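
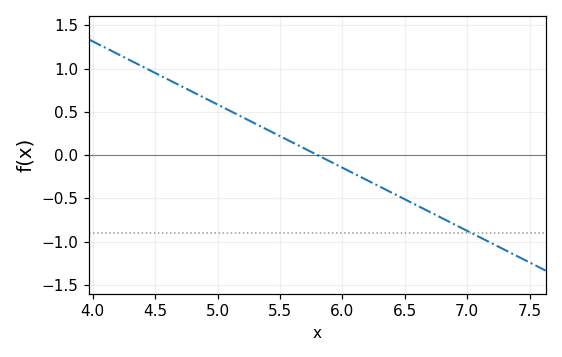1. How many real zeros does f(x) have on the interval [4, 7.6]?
1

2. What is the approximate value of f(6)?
-0.15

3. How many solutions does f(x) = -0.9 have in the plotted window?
1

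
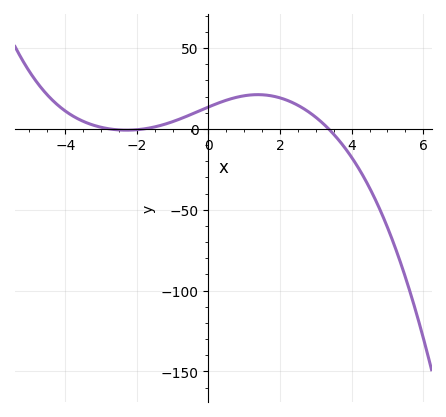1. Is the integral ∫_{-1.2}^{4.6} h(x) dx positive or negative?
positive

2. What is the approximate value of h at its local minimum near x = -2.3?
-0.757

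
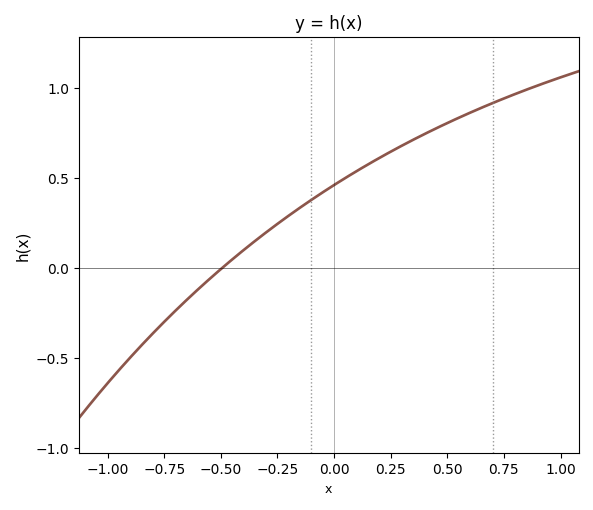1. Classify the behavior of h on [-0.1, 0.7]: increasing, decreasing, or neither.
increasing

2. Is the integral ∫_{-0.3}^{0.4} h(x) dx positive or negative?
positive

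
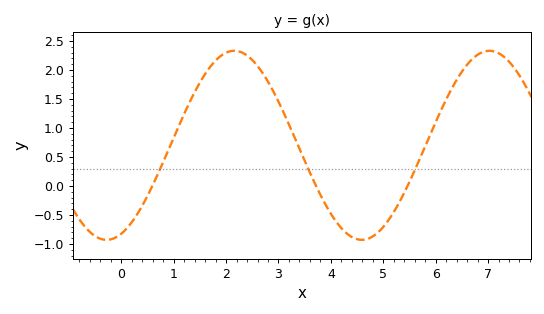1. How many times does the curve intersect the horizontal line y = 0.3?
3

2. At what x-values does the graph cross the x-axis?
0.6, 3.8, 5.4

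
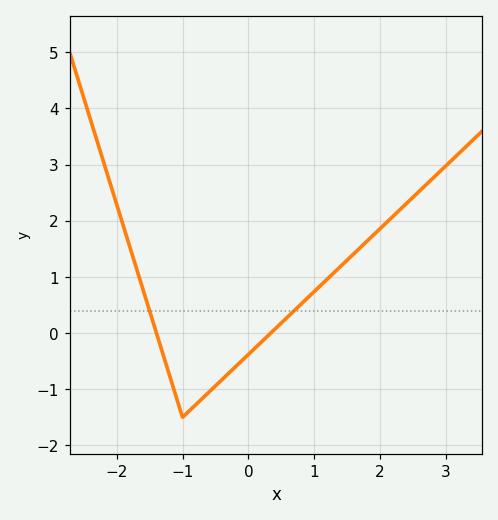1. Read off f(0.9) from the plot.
0.6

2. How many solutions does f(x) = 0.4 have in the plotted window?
2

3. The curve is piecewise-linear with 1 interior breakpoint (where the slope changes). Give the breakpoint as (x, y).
(-1, -1.5)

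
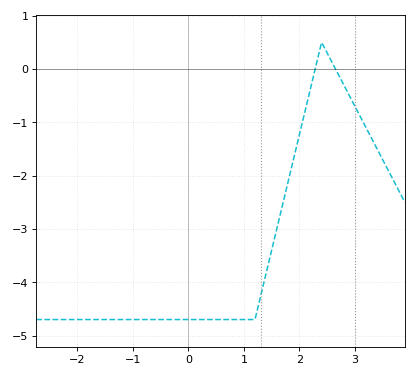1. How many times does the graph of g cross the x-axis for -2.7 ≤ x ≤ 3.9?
2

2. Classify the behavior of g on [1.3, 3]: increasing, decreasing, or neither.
neither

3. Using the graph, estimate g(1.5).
-3.4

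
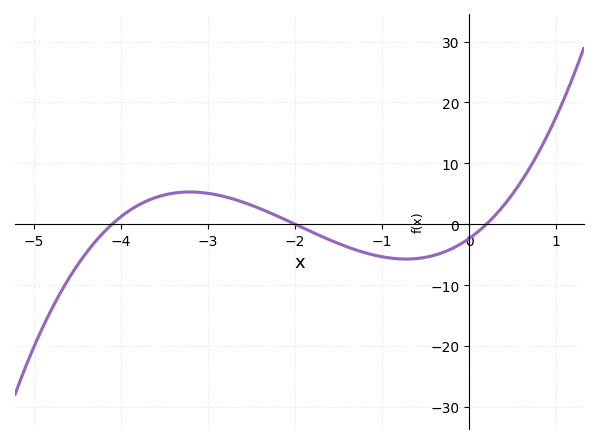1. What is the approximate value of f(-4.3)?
-3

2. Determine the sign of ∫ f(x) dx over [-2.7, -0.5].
negative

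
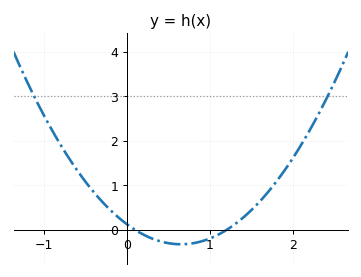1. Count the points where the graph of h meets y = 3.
2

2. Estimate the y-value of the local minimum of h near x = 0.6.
-0.3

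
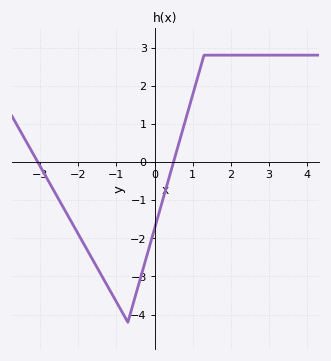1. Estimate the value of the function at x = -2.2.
-1.54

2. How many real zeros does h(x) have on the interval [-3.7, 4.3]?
2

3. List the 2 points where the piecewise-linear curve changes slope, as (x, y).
(-0.7, -4.2); (1.3, 2.8)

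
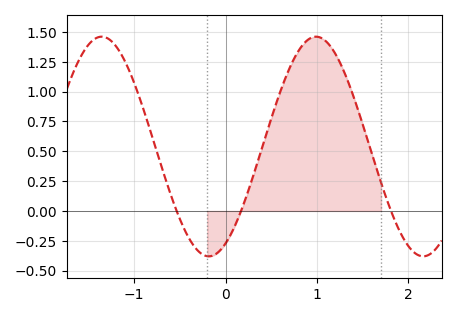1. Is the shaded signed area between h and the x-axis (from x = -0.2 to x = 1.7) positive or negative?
positive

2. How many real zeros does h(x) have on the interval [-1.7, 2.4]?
3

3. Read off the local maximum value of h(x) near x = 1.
1.45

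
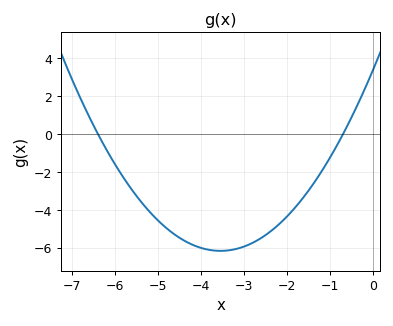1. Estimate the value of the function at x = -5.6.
-3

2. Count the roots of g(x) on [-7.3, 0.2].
2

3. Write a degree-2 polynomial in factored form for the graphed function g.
y = 0.76(x + 6.4)(x + 0.7)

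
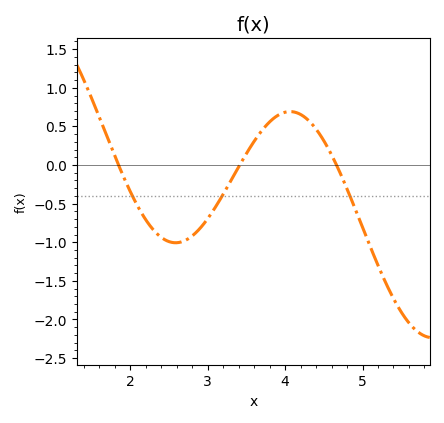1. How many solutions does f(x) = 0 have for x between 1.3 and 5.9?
3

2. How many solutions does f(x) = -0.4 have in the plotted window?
3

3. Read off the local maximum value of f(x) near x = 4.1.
0.692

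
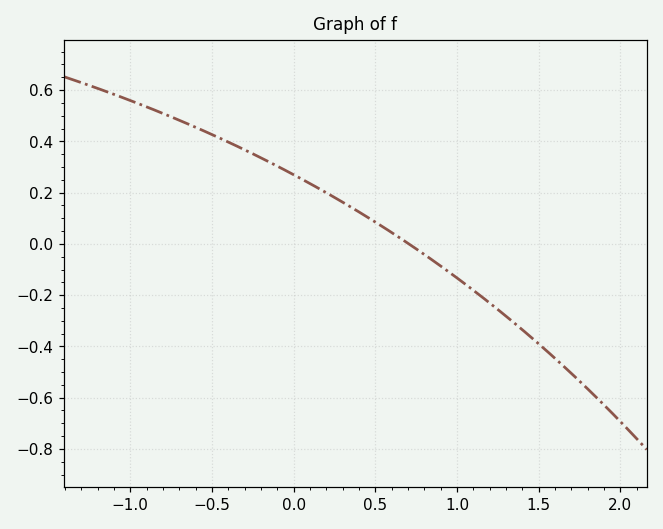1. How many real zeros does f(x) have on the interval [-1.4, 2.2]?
1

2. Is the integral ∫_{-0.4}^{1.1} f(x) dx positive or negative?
positive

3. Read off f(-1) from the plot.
0.56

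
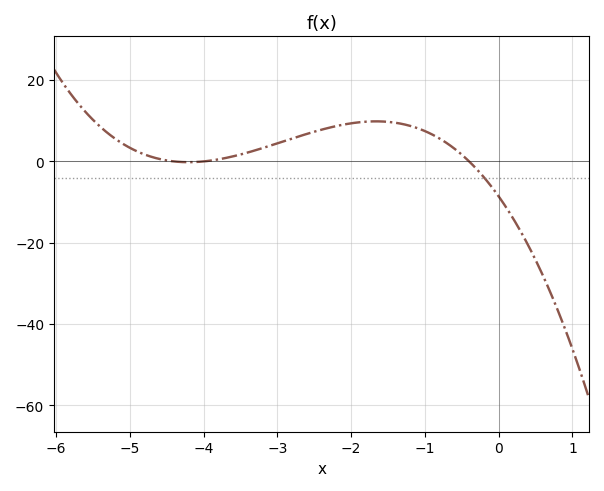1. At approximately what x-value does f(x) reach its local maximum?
-1.7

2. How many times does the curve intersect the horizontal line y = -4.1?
1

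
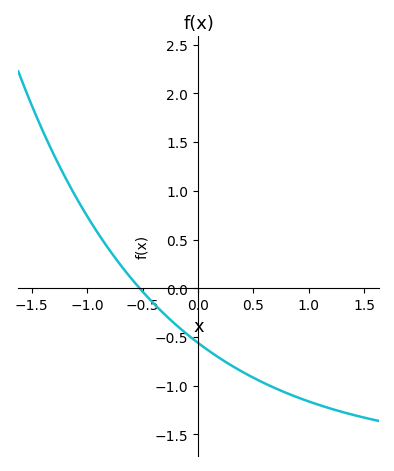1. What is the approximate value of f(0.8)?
-1.1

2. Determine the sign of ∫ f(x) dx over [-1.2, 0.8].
negative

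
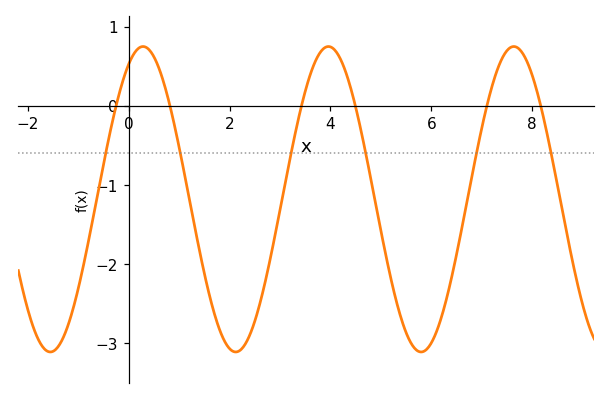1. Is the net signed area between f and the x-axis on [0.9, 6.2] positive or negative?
negative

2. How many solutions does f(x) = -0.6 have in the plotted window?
6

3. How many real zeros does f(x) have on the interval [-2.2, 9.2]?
6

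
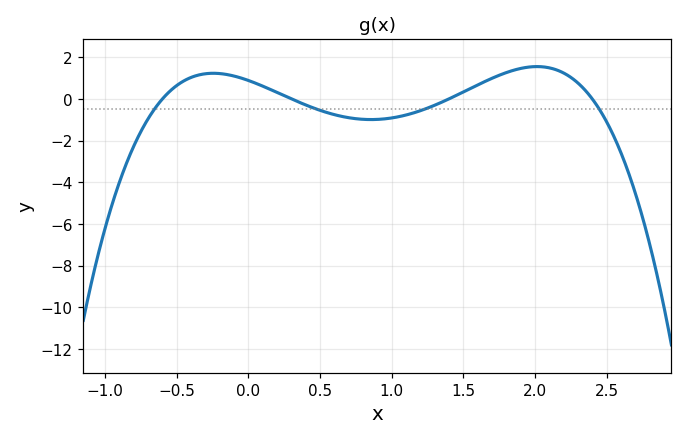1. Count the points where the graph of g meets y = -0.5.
4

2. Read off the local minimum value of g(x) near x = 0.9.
-1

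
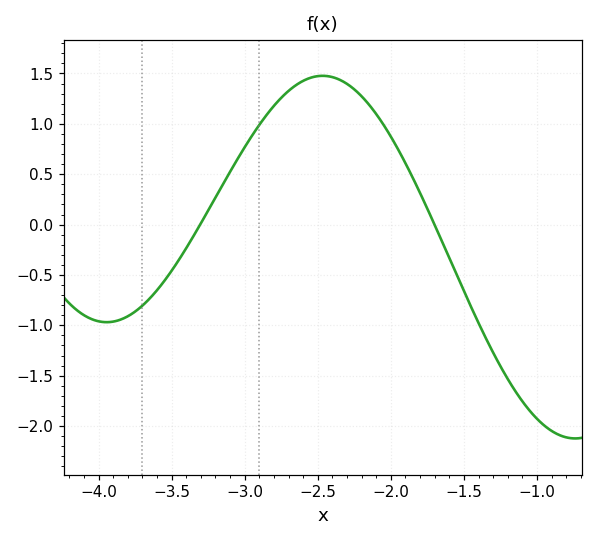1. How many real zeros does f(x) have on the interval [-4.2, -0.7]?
2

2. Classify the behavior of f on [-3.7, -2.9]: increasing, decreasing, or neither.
increasing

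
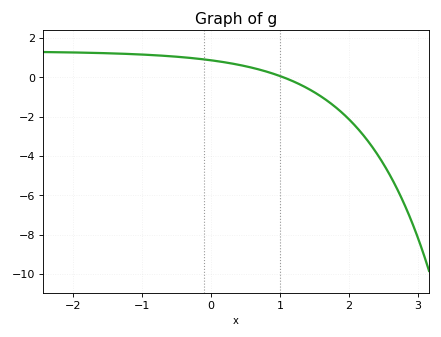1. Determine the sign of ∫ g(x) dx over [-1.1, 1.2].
positive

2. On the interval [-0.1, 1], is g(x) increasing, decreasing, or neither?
decreasing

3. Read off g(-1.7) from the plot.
1.2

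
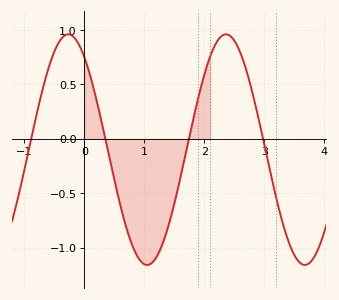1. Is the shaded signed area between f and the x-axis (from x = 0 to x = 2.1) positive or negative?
negative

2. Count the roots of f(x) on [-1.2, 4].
4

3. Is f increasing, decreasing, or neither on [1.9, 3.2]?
neither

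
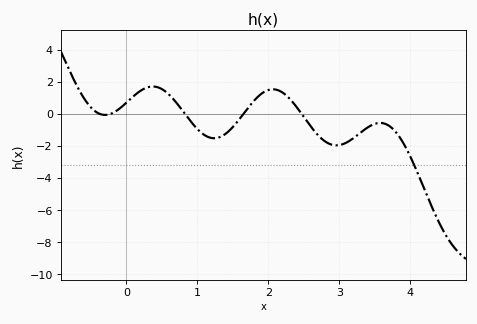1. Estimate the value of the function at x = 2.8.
-1.72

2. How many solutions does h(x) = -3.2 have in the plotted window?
1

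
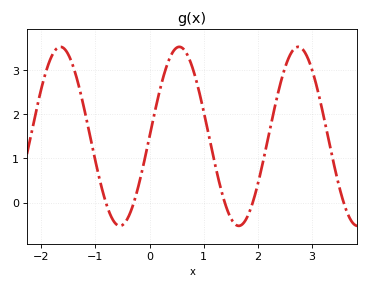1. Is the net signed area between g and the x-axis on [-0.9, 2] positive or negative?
positive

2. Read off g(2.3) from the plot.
2.09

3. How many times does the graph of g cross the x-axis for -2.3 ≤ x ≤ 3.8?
5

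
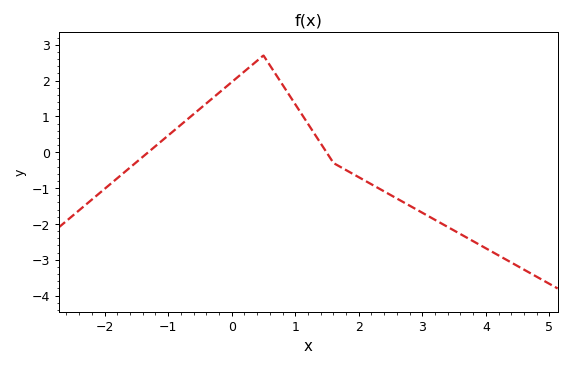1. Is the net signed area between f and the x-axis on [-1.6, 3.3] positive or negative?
positive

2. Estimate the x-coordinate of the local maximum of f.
0.5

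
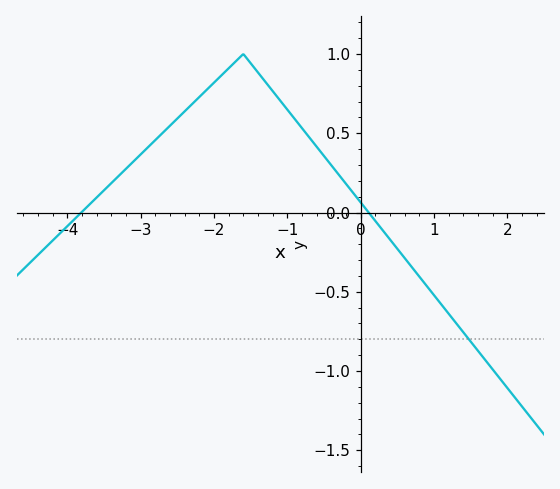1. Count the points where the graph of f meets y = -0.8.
1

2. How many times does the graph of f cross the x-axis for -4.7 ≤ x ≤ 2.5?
2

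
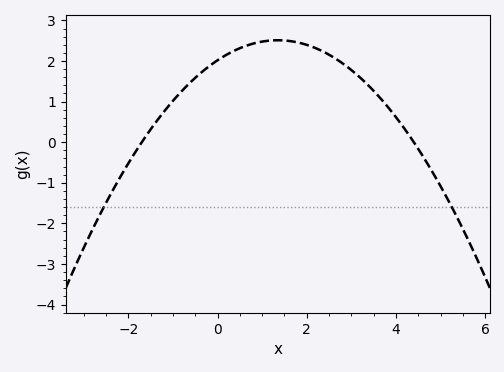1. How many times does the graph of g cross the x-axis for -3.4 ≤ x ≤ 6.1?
2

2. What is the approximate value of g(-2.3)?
-1.1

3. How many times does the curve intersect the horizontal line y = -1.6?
2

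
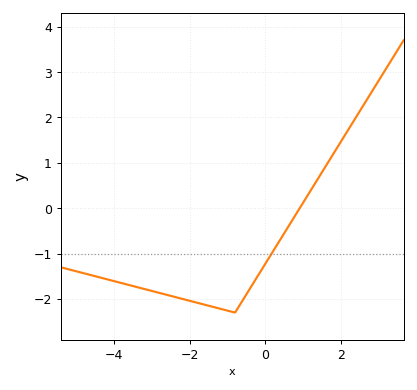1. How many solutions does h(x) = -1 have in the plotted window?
1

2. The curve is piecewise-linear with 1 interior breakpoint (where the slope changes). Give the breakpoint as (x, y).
(-0.8, -2.3)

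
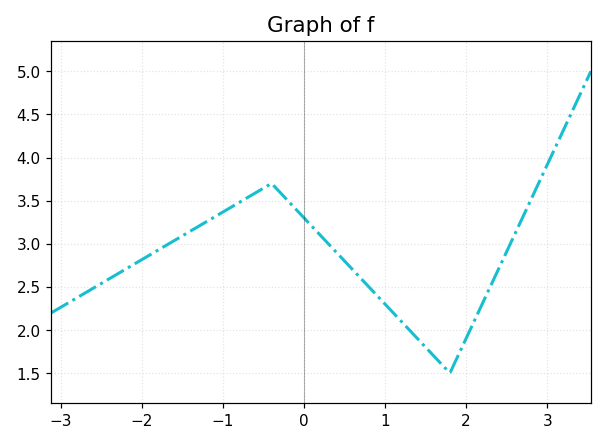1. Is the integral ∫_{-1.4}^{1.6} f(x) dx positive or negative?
positive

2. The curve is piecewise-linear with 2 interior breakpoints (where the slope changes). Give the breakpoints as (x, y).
(-0.4, 3.7); (1.8, 1.5)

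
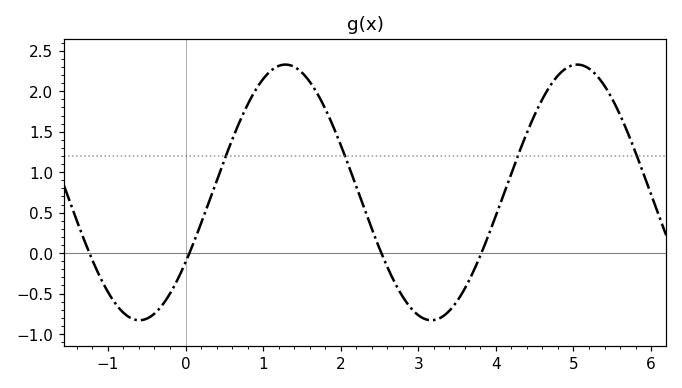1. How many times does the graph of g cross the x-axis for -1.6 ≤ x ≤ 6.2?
4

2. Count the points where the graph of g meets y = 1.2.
4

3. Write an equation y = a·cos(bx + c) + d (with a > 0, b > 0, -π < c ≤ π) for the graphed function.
y = 1.58cos(1.67x - 2.15) + 0.75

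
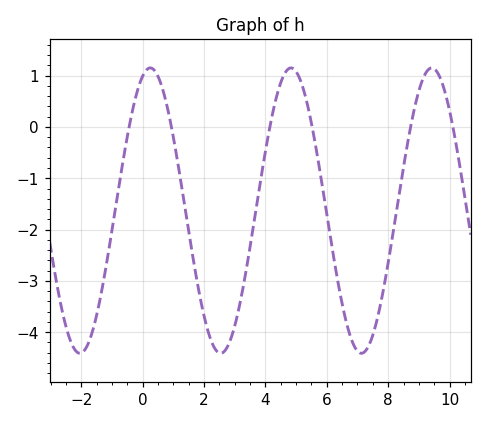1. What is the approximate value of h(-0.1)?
0.8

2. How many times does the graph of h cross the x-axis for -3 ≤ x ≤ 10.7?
6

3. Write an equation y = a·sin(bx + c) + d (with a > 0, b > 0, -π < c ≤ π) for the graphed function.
y = 2.78sin(1.4x + 1.2) - 1.63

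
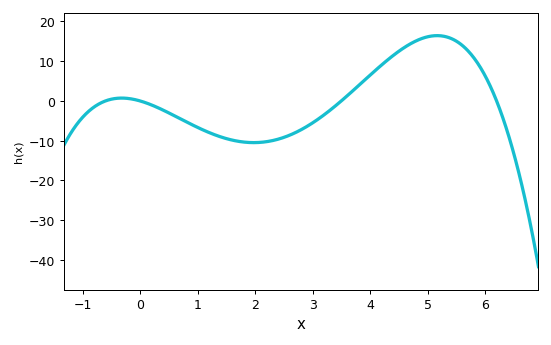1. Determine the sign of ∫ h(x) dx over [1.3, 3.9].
negative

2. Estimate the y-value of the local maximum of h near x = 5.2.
16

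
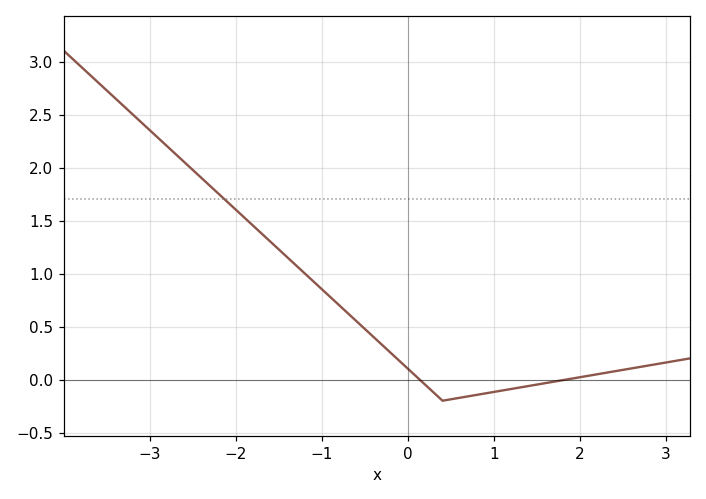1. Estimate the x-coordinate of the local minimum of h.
0.403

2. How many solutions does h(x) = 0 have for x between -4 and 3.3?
2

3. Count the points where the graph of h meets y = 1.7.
1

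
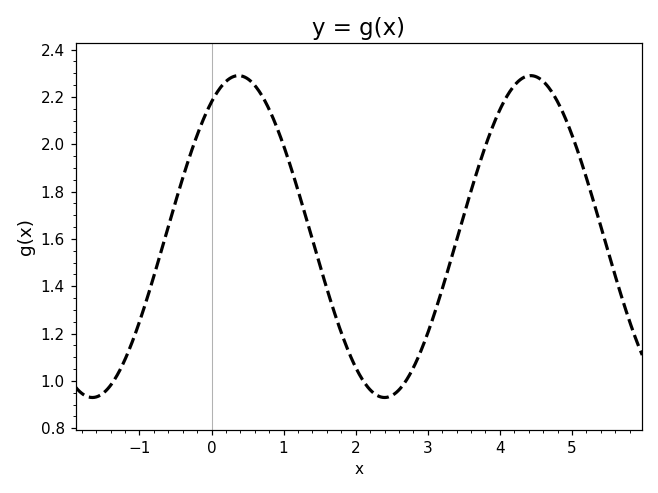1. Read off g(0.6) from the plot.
2.25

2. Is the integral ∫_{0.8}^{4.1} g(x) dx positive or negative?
positive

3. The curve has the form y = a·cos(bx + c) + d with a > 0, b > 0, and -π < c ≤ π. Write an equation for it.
y = 0.68cos(1.55x - 0.58) + 1.61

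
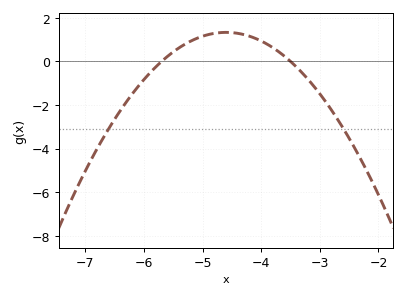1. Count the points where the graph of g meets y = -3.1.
2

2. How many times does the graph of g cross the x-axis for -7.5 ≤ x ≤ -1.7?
2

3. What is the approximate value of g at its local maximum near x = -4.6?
1.33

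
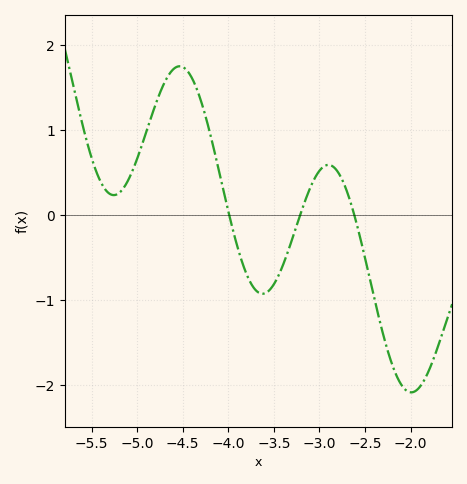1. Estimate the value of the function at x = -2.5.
-0.5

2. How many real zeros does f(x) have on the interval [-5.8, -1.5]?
3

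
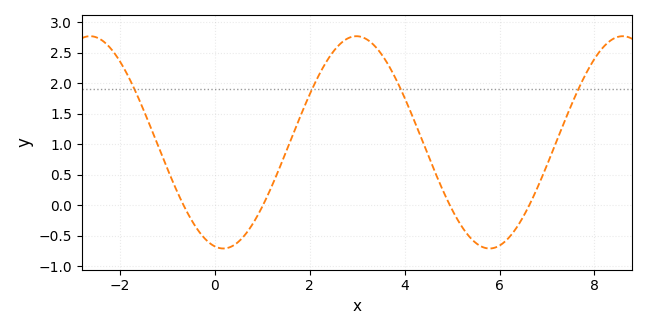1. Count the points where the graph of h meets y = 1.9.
4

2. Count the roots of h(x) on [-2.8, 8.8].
4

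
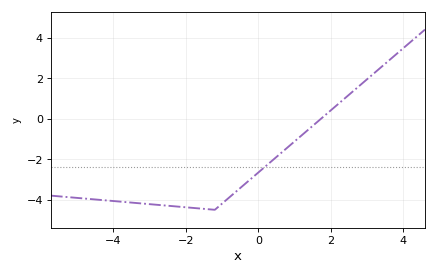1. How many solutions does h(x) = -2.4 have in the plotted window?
1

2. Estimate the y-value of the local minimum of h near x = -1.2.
-4.5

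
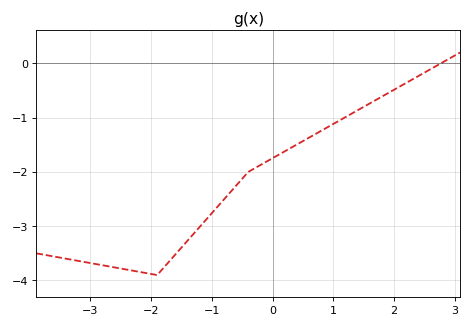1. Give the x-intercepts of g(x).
2.77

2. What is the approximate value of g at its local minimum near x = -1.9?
-3.9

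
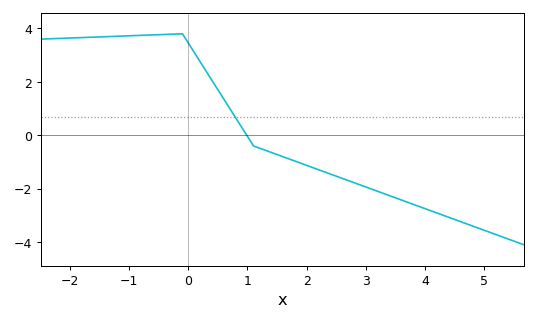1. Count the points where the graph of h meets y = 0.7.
1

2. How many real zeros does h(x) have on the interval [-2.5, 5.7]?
1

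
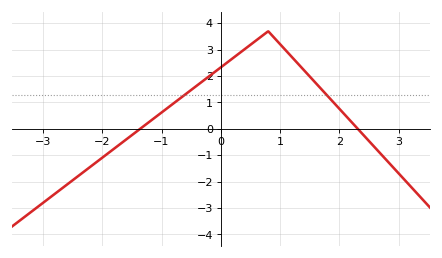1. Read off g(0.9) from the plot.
3.5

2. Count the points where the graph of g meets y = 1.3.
2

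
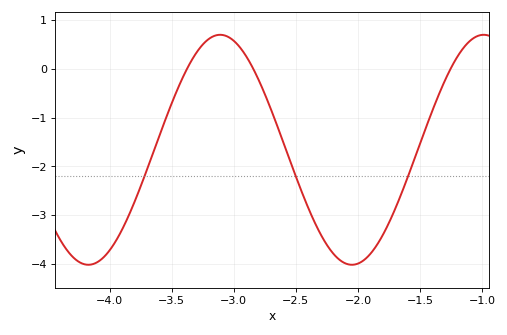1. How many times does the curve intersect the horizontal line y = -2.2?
3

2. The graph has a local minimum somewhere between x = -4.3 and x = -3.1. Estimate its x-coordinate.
-4.17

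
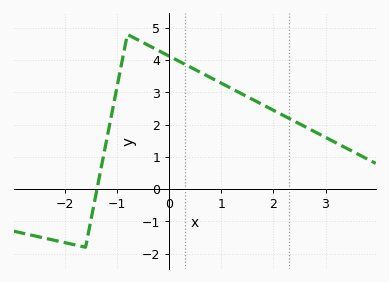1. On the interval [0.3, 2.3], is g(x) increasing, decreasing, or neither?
decreasing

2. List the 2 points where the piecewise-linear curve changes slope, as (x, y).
(-1.6, -1.8); (-0.8, 4.8)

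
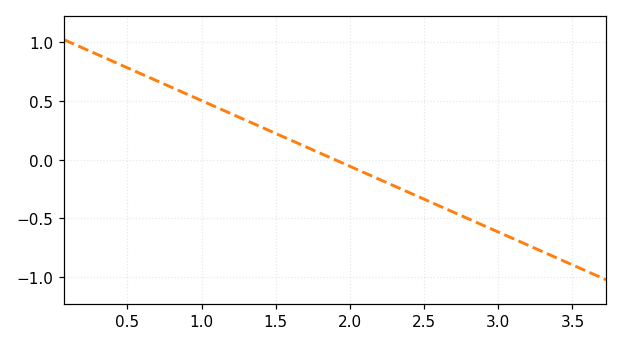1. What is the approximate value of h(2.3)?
-0.2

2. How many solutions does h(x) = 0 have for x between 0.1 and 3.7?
1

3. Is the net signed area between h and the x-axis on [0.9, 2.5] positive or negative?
positive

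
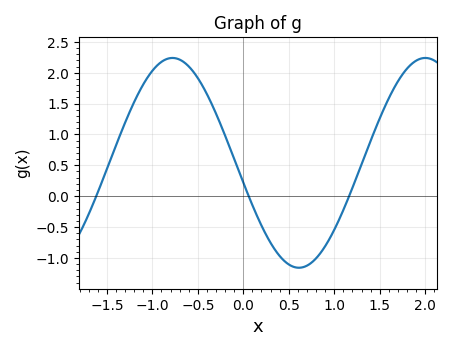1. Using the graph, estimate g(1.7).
1.86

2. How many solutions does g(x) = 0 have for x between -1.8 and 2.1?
3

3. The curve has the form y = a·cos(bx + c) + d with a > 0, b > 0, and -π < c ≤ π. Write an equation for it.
y = 1.7cos(2.26x + 1.76) + 0.54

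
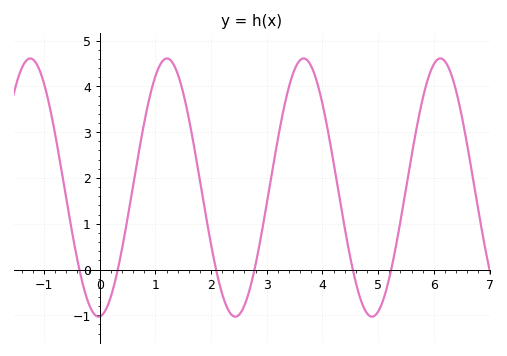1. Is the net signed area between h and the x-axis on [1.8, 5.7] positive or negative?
positive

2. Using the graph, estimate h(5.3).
0.4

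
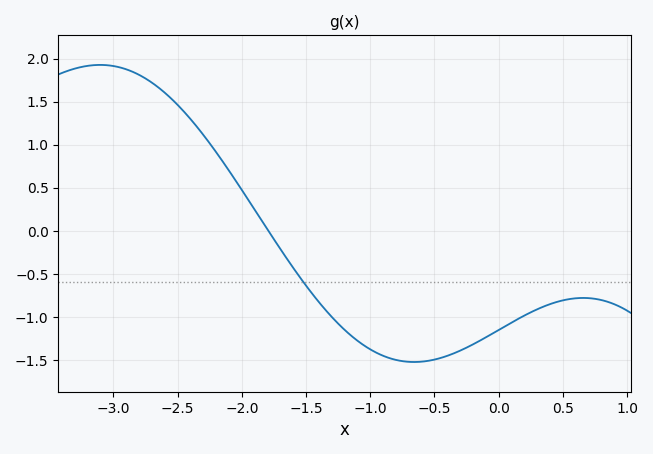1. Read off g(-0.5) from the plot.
-1.5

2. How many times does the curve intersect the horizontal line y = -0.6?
1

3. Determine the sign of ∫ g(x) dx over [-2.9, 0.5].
negative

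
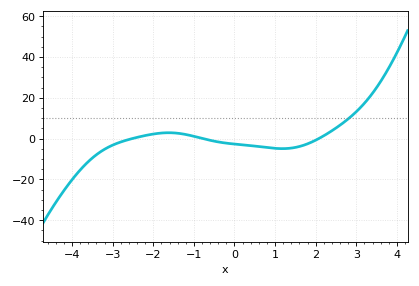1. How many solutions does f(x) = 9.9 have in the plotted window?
1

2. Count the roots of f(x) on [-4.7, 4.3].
3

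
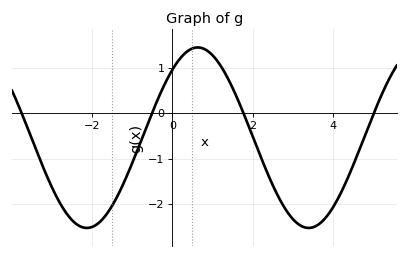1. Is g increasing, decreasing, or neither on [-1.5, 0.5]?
increasing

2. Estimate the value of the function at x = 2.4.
-1.39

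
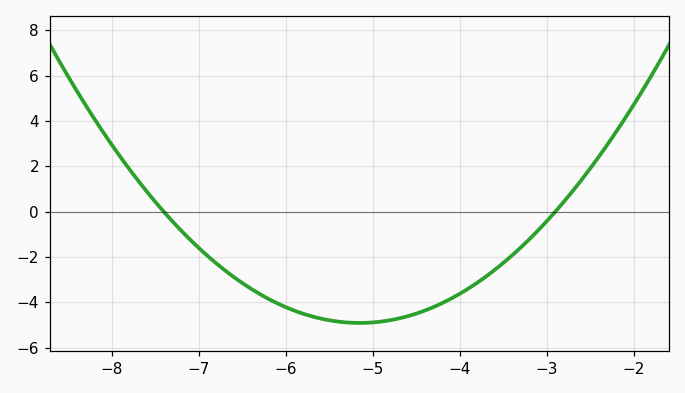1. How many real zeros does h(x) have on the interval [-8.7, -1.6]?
2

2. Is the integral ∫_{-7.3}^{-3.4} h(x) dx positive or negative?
negative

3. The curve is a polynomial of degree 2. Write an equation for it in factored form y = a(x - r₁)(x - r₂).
y = 0.97(x + 7.4)(x + 2.9)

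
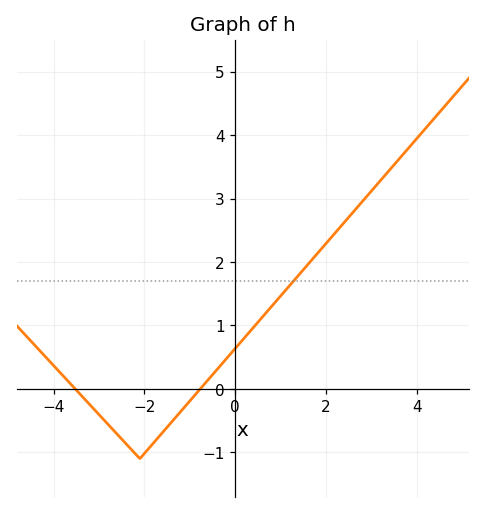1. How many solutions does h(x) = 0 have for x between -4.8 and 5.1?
2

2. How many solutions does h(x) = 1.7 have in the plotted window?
1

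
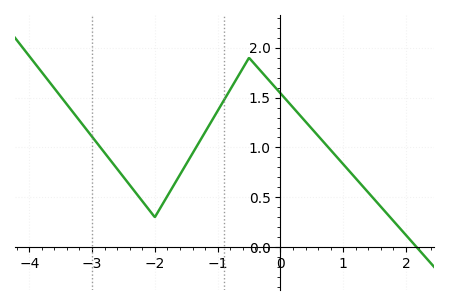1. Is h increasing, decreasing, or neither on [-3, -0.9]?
neither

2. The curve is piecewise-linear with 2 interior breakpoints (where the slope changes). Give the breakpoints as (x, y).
(-2, 0.3); (-0.5, 1.9)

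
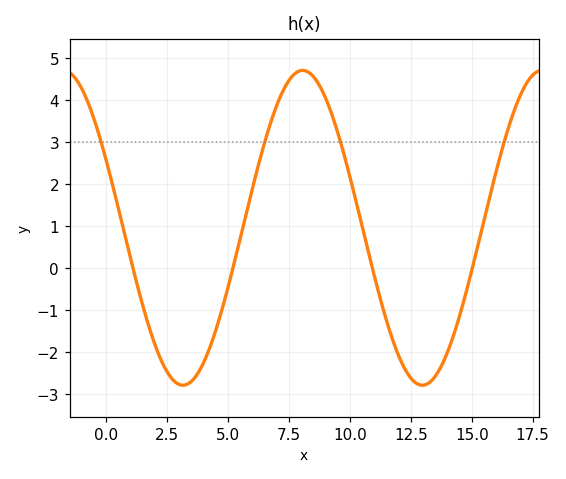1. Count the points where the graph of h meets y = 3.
4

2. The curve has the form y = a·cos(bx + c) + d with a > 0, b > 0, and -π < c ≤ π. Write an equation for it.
y = 3.75cos(0.64x + 1.12) + 0.96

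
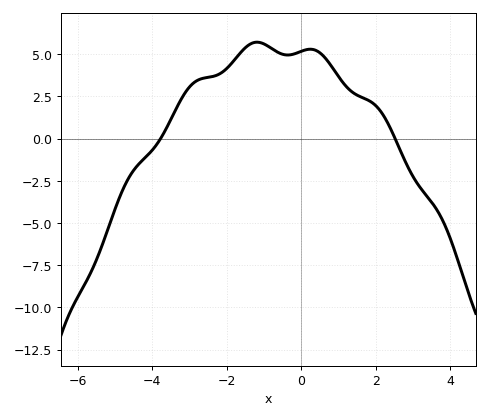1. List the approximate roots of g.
-3.8, 2.6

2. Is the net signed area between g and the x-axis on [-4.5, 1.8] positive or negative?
positive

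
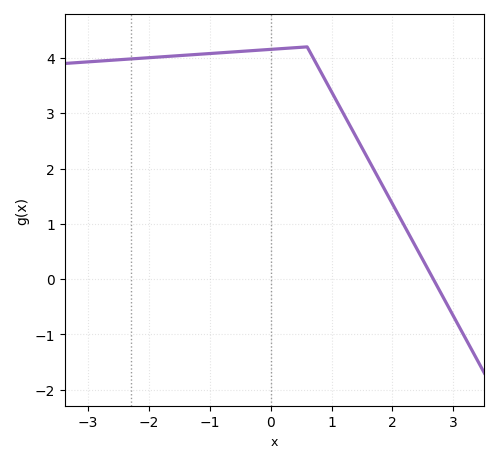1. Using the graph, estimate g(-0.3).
4.13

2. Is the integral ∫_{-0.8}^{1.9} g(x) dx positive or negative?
positive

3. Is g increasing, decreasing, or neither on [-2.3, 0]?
increasing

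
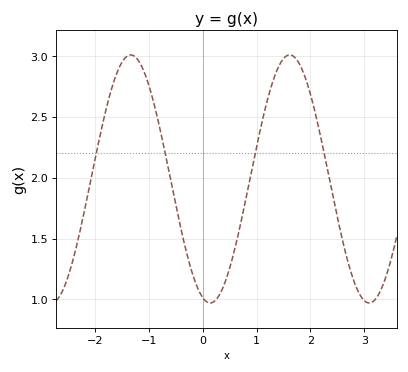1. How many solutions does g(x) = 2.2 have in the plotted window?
4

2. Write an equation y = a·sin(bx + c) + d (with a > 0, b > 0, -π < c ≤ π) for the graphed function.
y = 1.02sin(2.13x - 1.87) + 1.99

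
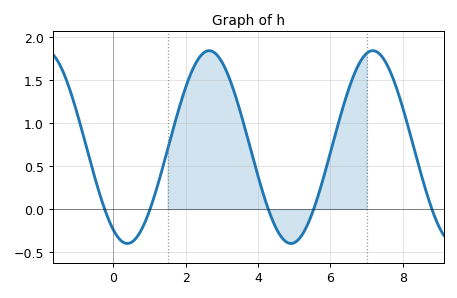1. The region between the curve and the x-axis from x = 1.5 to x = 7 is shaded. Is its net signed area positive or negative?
positive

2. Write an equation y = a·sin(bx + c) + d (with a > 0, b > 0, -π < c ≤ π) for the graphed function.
y = 1.12sin(1.39x - 2.11) + 0.72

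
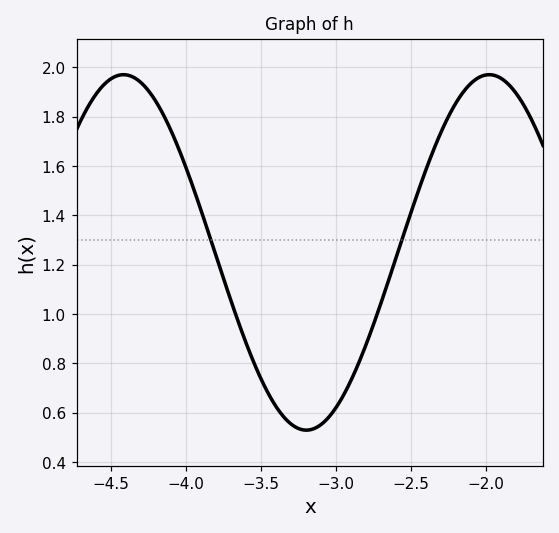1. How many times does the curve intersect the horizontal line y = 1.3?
2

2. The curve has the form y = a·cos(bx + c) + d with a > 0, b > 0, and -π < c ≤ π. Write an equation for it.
y = 0.72cos(2.6x - 1.2) + 1.25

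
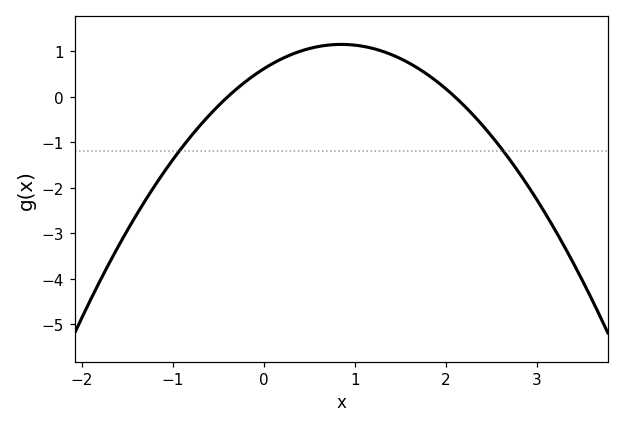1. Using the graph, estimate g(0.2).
0.844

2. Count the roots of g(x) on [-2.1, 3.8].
2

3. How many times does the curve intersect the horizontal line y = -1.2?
2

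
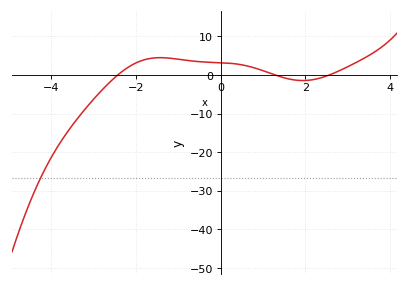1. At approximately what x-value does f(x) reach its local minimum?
1.94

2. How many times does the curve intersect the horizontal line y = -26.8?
1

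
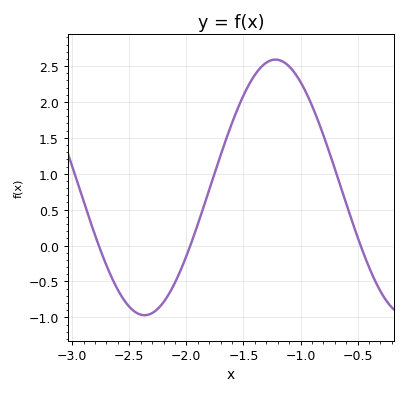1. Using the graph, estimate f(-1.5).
2.09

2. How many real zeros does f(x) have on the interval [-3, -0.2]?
3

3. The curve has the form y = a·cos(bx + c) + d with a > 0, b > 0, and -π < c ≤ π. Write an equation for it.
y = 1.78cos(2.74x - 2.94) + 0.81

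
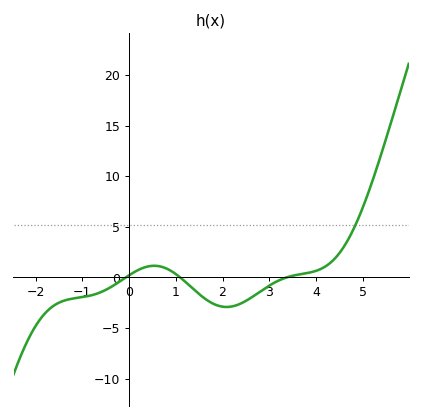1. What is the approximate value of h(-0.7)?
-1.5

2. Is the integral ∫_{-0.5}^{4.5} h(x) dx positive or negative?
negative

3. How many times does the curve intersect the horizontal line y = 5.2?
1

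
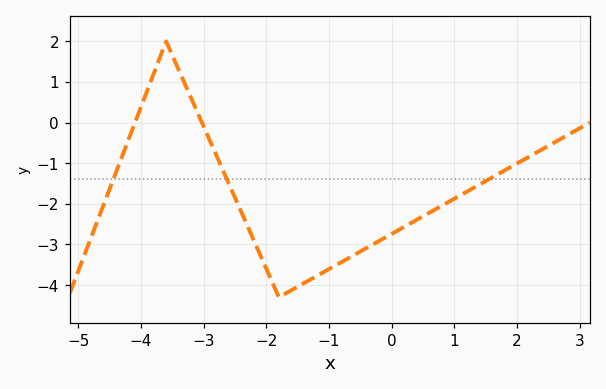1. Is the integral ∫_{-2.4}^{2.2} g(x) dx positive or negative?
negative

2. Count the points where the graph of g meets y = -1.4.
3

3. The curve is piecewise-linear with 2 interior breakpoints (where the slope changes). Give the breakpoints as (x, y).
(-3.6, 2); (-1.8, -4.3)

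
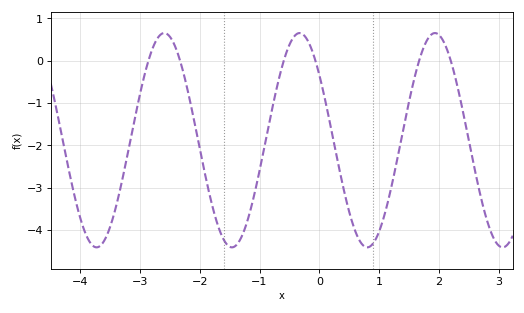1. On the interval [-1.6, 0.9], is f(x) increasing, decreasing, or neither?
neither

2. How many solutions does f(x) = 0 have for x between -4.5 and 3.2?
6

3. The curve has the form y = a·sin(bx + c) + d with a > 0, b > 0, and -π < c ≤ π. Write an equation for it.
y = 2.53sin(2.8x + 2.5) - 1.88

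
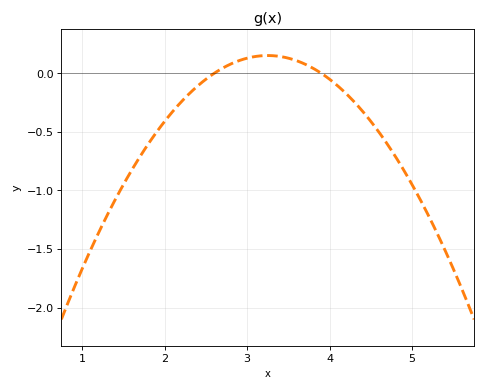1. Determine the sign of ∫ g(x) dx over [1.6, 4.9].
negative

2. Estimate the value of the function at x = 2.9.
0.1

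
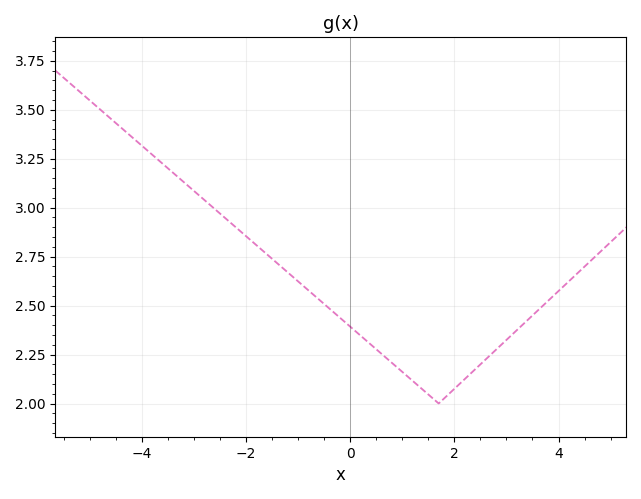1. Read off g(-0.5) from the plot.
2.5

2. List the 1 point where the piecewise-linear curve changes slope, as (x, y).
(1.7, 2)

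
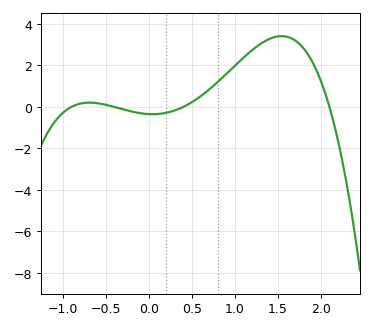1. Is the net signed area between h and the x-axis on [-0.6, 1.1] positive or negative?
positive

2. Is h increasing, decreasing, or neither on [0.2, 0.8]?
increasing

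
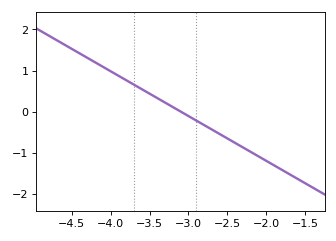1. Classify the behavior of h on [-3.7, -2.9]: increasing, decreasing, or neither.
decreasing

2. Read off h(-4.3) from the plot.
1.3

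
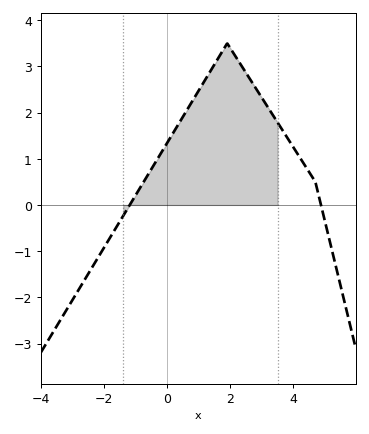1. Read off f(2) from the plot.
3.39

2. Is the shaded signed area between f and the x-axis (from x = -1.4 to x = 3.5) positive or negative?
positive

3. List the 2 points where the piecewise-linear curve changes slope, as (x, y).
(1.9, 3.5); (4.7, 0.5)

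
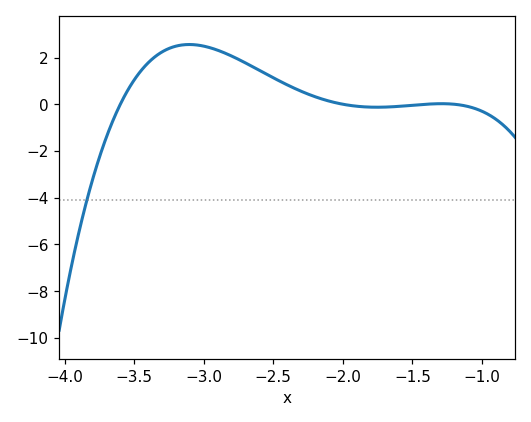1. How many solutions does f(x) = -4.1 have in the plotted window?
1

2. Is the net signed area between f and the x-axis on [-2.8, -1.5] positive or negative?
positive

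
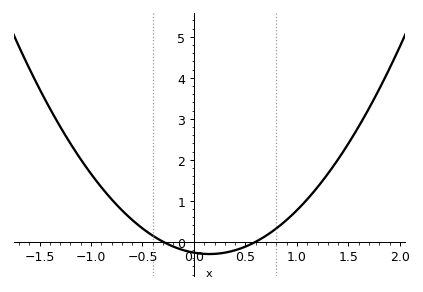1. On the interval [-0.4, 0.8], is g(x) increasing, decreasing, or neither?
neither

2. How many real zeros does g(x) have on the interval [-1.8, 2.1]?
2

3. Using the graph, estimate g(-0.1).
-0.2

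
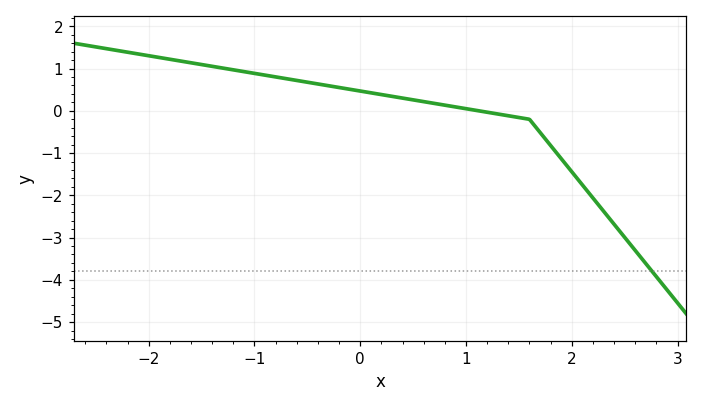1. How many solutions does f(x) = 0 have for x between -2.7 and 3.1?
1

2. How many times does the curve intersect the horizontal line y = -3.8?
1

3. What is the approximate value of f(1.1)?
0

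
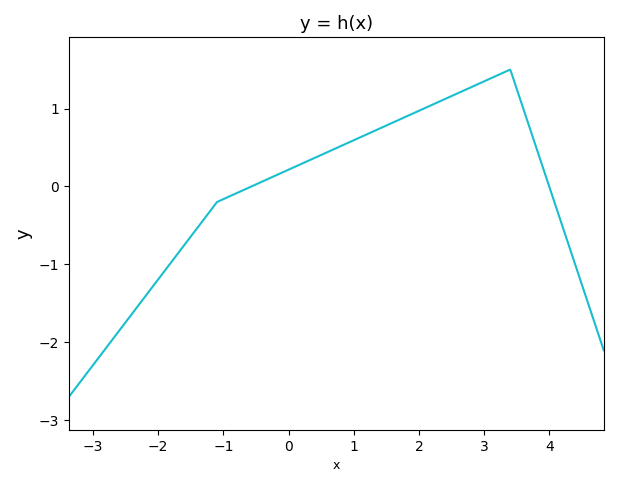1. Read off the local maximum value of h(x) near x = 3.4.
1.5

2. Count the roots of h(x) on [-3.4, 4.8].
2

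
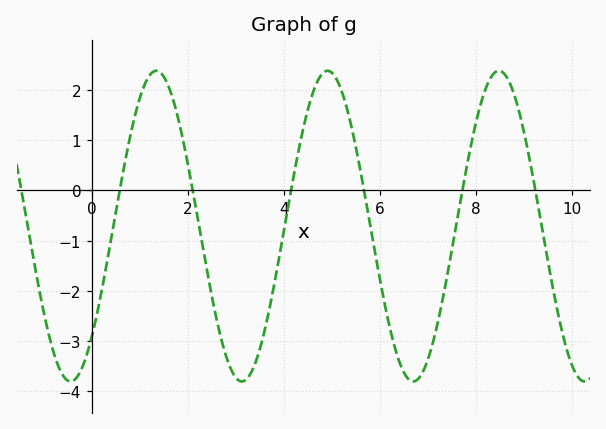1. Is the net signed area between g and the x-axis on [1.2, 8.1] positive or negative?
negative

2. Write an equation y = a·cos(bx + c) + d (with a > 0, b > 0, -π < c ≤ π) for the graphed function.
y = 3.09cos(1.76x - 2.36) - 0.71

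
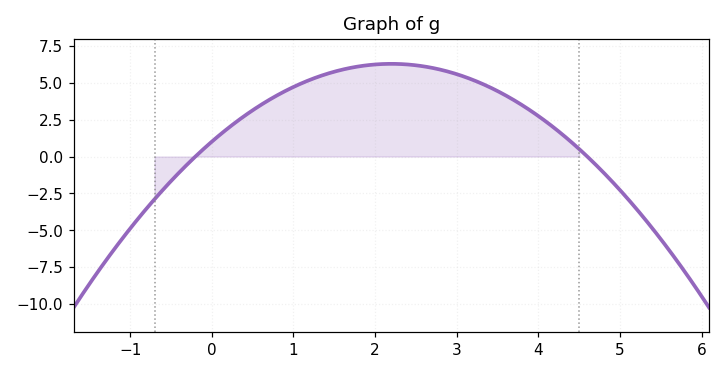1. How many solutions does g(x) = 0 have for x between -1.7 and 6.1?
2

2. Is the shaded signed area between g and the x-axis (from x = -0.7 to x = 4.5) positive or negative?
positive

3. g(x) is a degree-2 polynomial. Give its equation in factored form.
y = -1.09(x + 0.2)(x - 4.6)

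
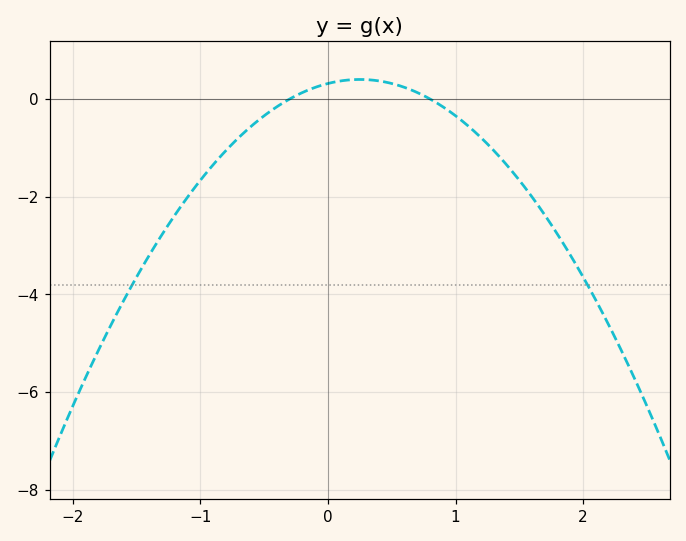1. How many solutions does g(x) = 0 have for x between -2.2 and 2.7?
2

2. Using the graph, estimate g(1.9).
-3.19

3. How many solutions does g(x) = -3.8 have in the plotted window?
2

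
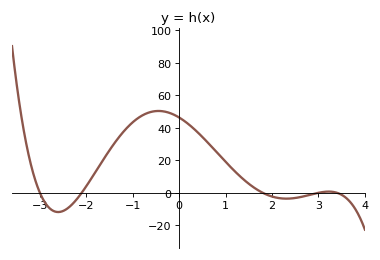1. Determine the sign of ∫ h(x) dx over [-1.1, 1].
positive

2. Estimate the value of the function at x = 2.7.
-2.07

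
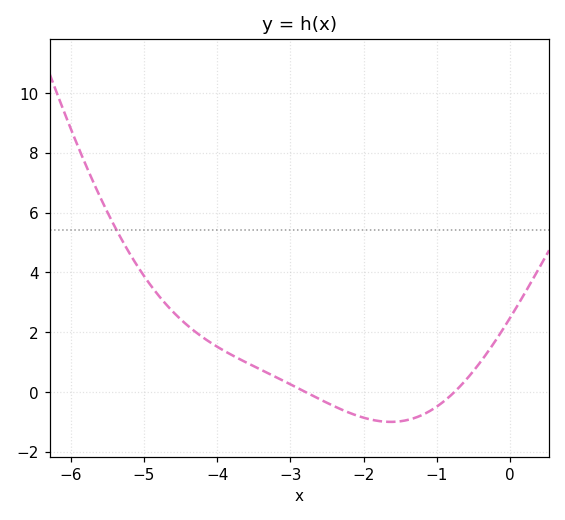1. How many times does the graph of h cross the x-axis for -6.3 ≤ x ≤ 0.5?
2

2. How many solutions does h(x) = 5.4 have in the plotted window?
1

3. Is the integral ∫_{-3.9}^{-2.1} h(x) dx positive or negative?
positive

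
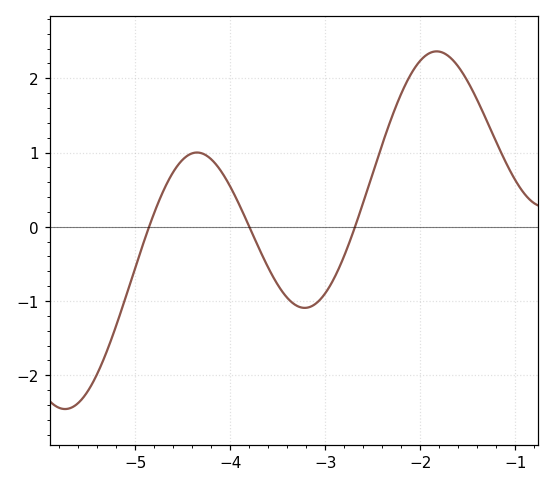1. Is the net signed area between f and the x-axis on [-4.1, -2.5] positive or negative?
negative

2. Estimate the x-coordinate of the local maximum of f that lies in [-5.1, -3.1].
-4.4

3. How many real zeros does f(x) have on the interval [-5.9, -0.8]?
3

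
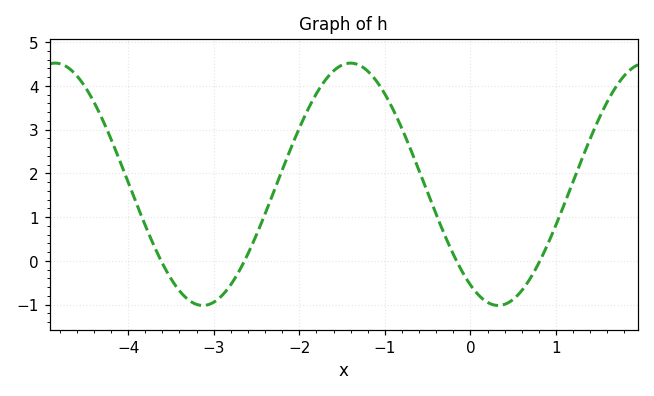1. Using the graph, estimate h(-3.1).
-1.02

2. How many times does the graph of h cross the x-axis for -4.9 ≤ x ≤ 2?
4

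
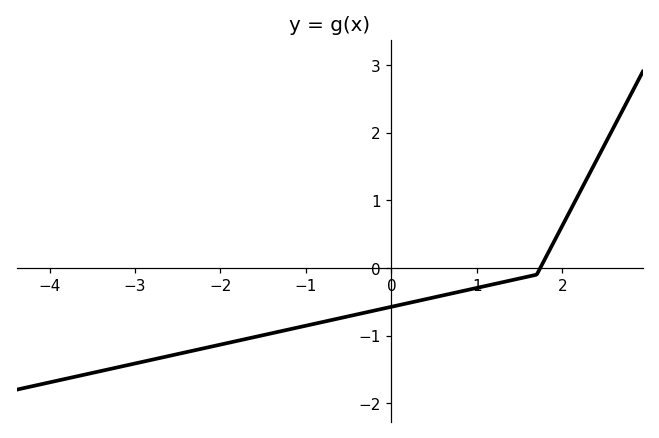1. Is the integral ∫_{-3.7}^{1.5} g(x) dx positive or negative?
negative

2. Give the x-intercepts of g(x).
1.74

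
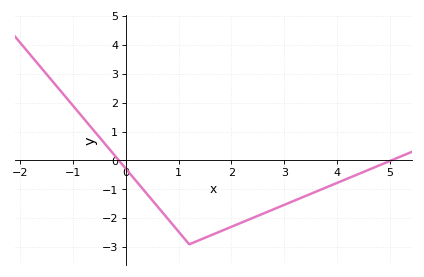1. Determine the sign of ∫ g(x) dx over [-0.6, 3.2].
negative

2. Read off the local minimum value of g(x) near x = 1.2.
-2.9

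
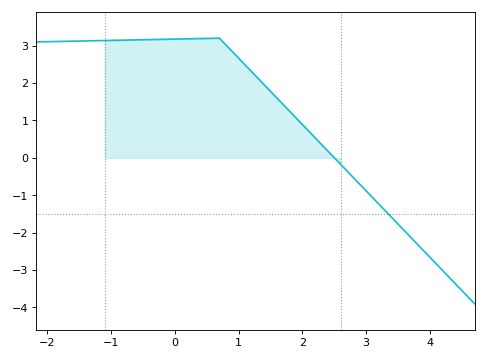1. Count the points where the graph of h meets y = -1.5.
1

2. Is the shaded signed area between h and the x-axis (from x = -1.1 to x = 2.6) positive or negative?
positive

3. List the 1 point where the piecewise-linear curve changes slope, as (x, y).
(0.7, 3.2)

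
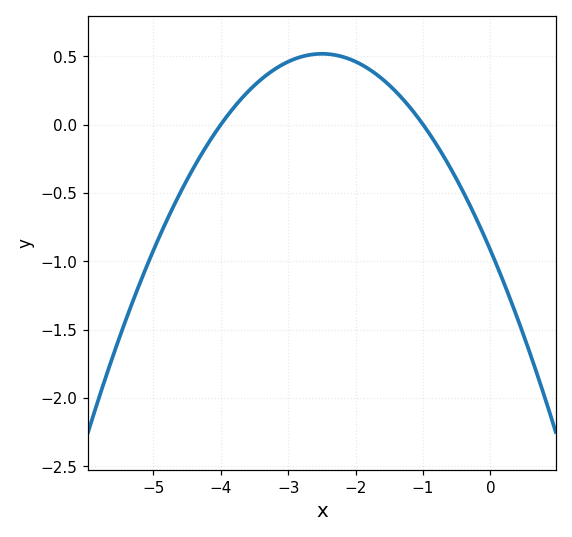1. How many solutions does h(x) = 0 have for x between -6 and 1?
2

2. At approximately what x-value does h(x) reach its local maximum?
-2.5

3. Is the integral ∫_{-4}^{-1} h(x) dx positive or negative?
positive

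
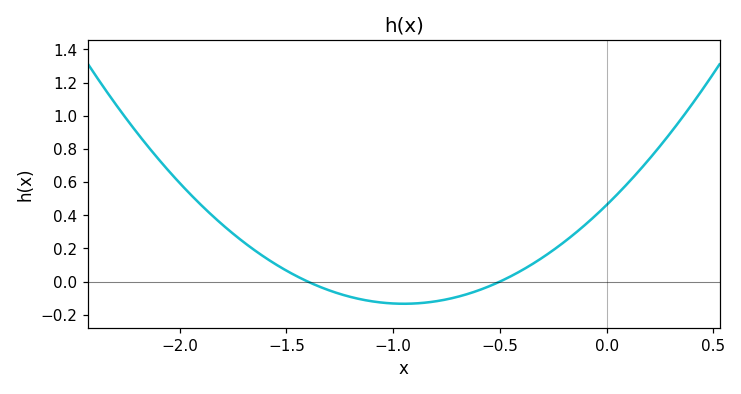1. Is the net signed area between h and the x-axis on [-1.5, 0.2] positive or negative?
positive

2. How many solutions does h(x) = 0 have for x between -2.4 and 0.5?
2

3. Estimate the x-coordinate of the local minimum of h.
-0.95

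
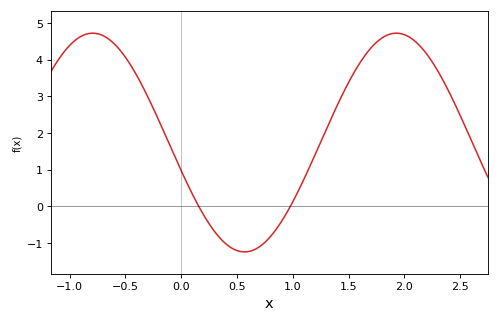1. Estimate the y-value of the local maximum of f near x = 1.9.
4.7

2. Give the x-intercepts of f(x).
0.2, 1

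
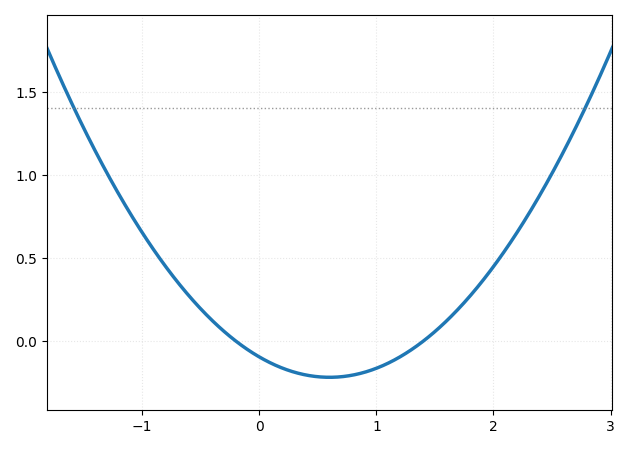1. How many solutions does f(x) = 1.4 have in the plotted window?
2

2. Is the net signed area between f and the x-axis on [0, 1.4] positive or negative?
negative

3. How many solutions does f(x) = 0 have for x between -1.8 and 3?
2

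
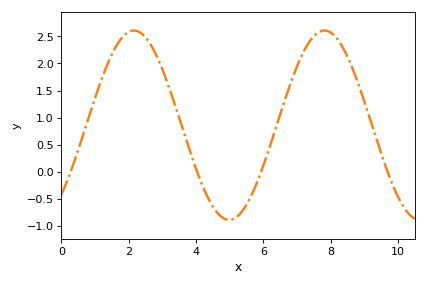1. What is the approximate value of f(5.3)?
-0.8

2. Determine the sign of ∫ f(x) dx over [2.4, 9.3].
positive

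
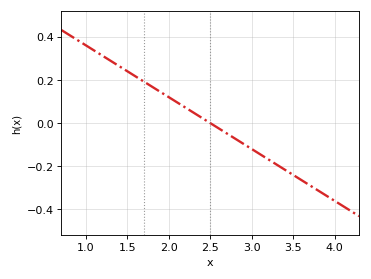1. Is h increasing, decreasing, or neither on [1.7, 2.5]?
decreasing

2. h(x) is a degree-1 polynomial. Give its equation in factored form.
y = -0.24(x - 2.5)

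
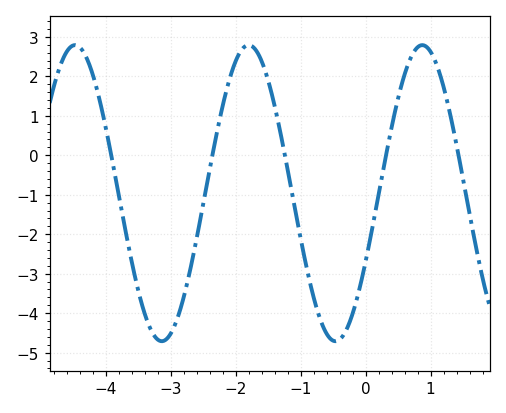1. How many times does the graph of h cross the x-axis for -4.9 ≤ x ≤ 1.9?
5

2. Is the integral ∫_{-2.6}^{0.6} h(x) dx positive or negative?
negative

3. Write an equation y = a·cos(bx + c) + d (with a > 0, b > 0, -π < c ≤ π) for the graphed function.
y = 3.75cos(2.4x - 2) - 0.96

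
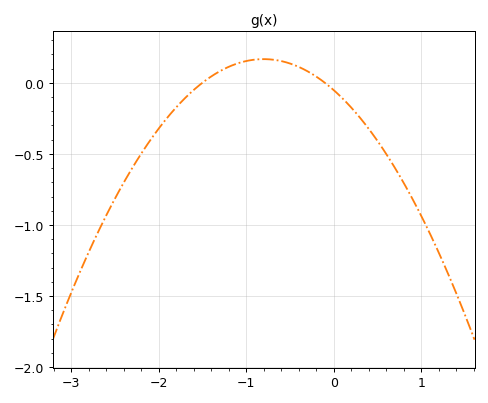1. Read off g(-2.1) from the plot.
-0.408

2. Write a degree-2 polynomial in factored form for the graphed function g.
y = -0.34(x + 1.5)(x + 0.1)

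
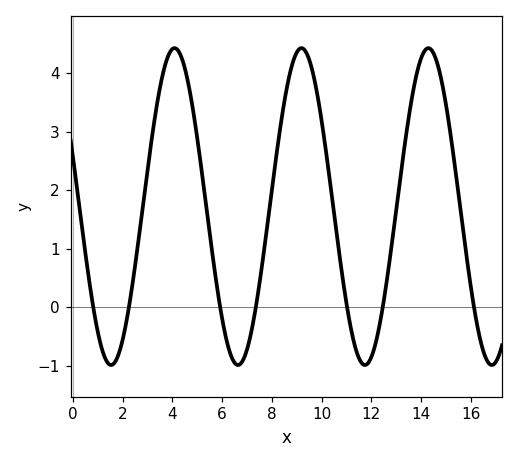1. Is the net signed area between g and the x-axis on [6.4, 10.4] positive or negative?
positive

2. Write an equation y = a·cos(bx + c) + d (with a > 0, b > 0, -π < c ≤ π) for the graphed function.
y = 2.71cos(1.2x + 1.3) + 1.72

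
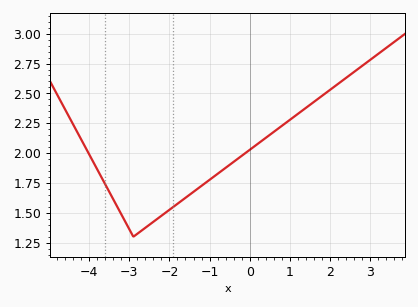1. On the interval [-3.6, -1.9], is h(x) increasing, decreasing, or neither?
neither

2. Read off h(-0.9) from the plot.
1.8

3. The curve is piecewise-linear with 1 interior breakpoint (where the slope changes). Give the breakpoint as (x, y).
(-2.9, 1.3)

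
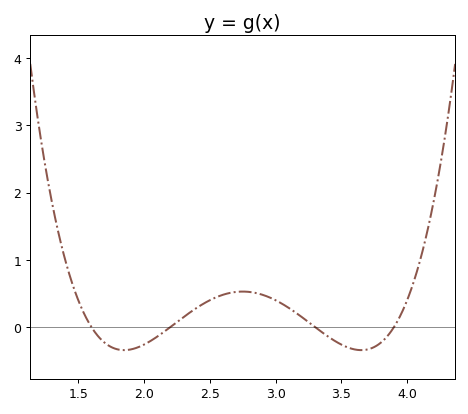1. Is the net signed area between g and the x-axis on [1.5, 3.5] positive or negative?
positive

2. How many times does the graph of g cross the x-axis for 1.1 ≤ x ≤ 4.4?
4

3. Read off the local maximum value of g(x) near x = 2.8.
0.5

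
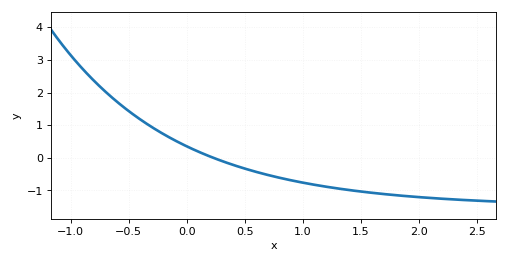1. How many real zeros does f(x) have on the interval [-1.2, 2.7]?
1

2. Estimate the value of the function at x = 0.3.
-0.096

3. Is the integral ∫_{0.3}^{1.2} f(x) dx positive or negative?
negative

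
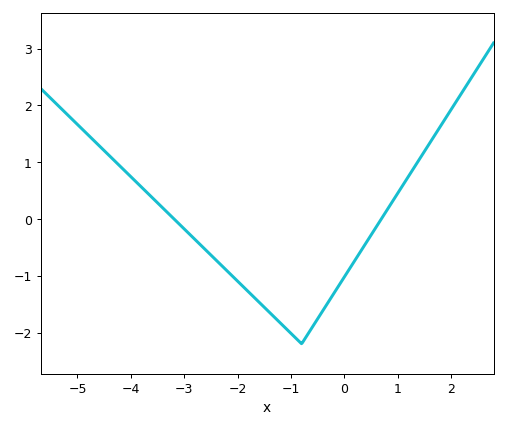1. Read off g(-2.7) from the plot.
-0.5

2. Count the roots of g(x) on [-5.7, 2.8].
2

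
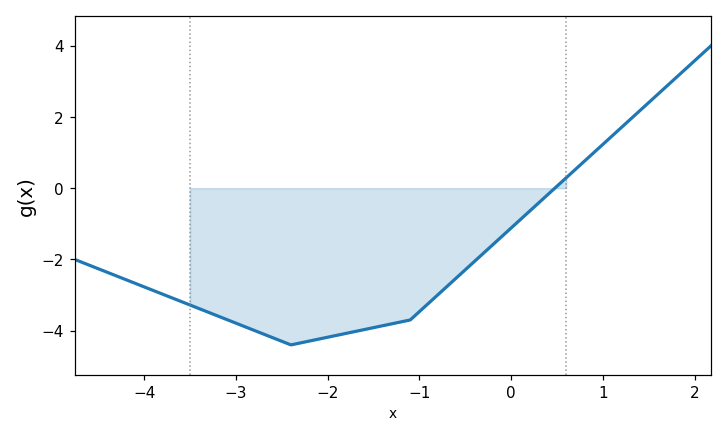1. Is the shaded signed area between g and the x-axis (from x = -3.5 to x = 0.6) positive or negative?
negative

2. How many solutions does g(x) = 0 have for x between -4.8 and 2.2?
1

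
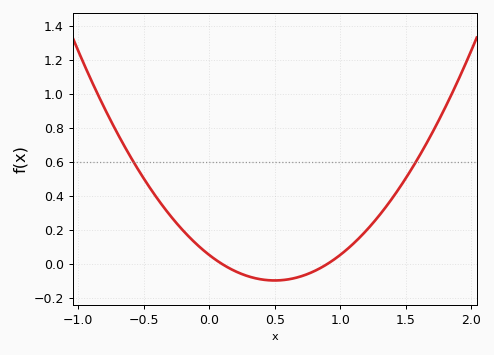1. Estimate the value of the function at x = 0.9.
0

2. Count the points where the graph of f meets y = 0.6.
2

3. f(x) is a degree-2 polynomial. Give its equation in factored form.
y = 0.6(x - 0.1)(x - 0.9)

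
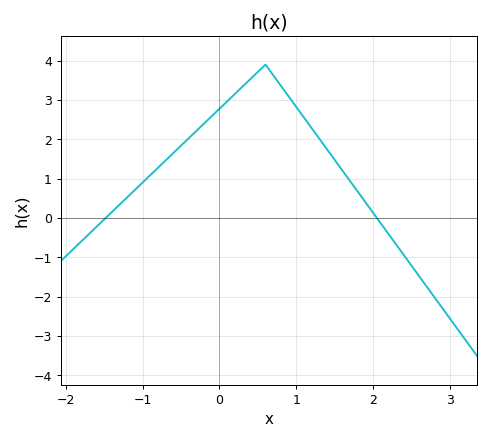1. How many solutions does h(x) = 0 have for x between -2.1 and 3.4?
2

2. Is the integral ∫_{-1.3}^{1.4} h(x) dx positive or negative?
positive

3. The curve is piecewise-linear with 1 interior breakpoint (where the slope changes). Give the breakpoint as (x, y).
(0.6, 3.9)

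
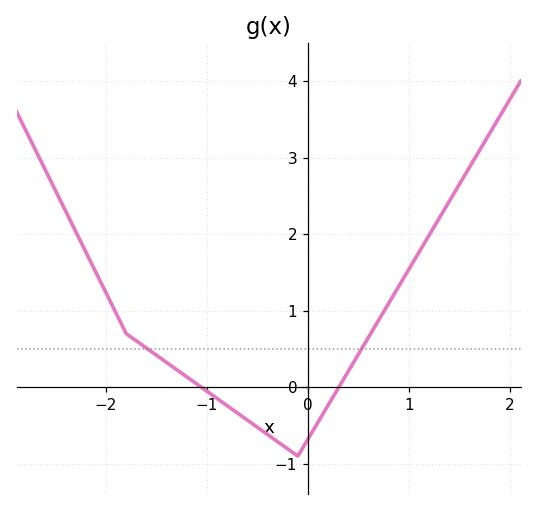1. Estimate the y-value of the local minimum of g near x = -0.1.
-0.9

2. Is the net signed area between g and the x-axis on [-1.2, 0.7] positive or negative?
negative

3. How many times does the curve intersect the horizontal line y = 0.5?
2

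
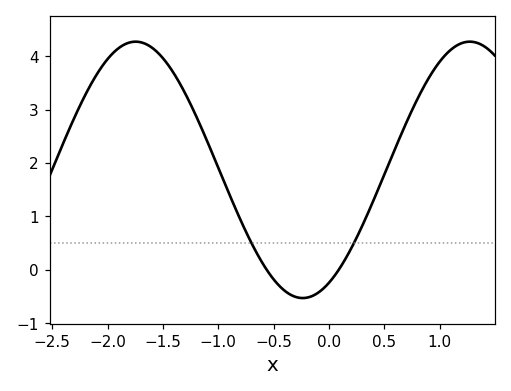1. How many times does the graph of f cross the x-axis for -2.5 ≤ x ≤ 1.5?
2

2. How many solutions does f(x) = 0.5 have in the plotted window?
2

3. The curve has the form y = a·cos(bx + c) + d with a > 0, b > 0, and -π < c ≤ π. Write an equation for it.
y = 2.4cos(2.1x - 2.6) + 1.87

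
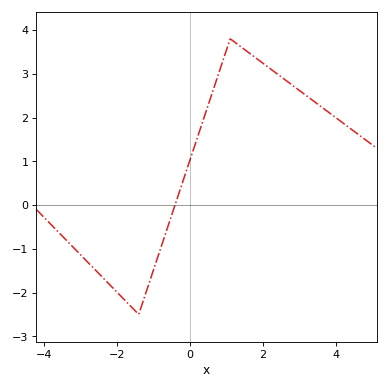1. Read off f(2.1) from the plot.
3.2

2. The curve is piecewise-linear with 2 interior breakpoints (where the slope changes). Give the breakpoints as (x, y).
(-1.4, -2.5); (1.1, 3.8)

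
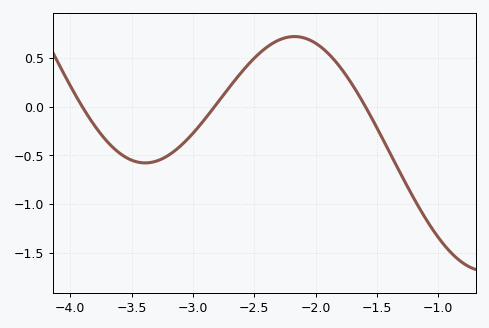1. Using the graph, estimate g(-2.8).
0.039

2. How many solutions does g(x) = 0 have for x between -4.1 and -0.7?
3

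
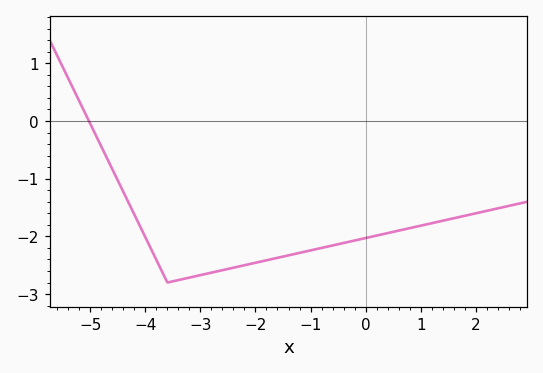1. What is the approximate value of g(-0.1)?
-2.05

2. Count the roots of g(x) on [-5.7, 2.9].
1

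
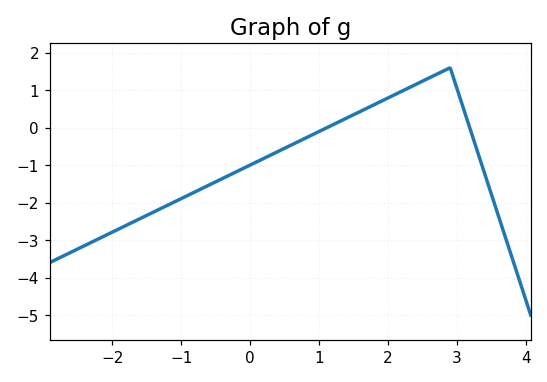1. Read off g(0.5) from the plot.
-0.549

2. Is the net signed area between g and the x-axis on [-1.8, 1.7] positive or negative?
negative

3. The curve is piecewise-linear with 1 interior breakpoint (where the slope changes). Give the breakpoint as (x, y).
(2.9, 1.6)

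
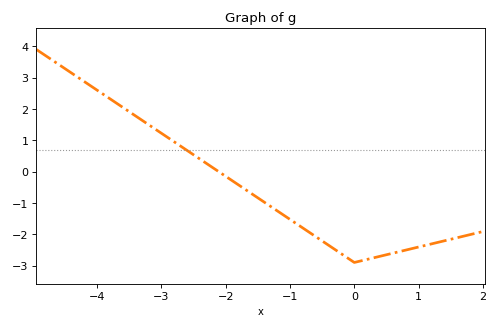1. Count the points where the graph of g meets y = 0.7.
1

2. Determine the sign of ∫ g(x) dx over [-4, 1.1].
negative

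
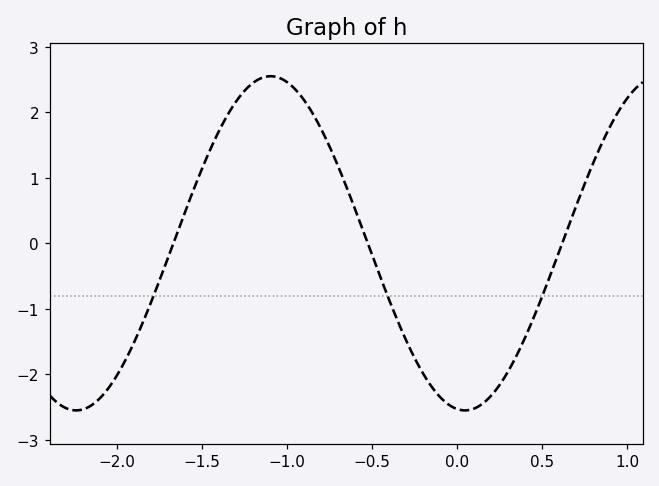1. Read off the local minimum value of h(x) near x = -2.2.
-2.55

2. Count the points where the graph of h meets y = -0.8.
3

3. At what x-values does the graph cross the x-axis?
-1.67, -0.524, 0.618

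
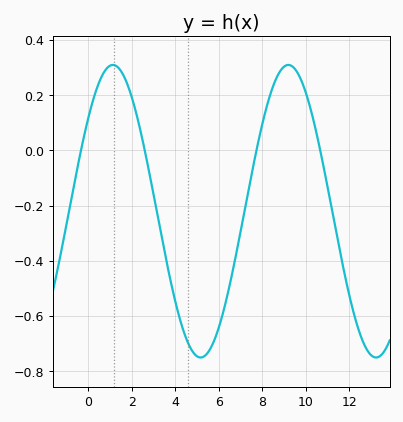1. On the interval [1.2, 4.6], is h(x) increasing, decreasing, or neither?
decreasing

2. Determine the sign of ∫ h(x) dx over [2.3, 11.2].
negative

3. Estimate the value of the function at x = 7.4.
-0.14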